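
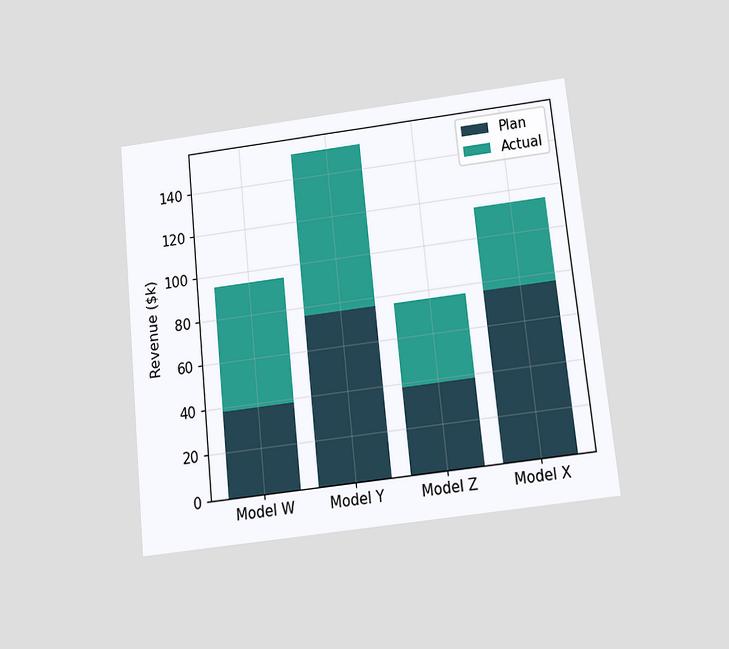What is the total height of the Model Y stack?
The chart is tilted about 6° counter-clockwise and viewed slightly from below. The Model Y stack's top reaches $152k on the y-axis.

$152k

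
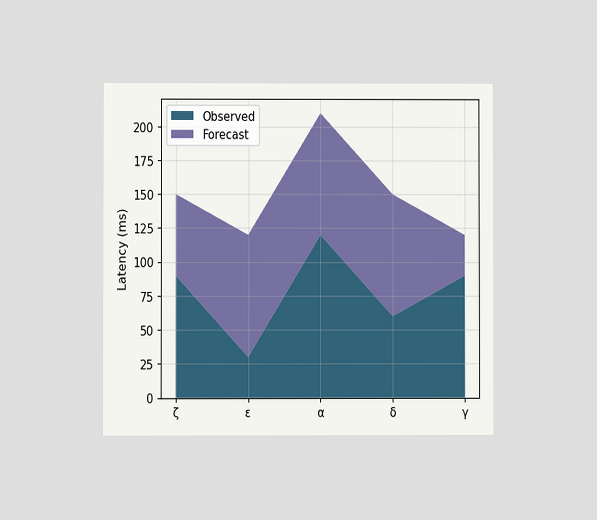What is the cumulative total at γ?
120ms

The chart is viewed at a slight angle. The stacked total at γ reaches 120ms.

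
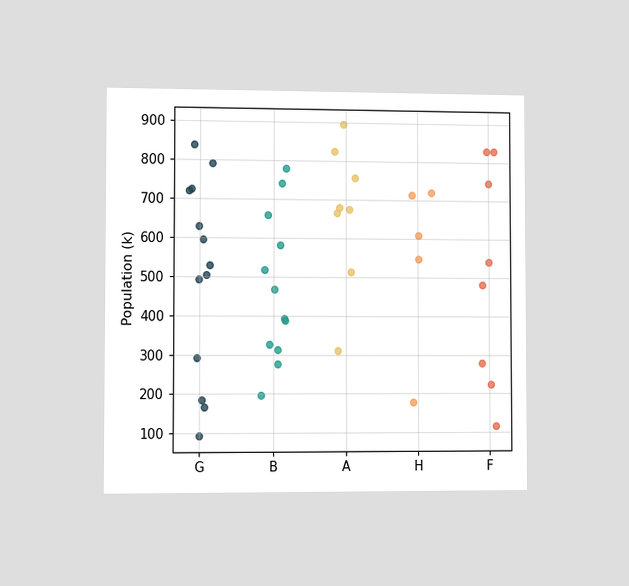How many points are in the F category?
8

The chart is viewed slightly from the left. Counting the markers in the F column gives 8.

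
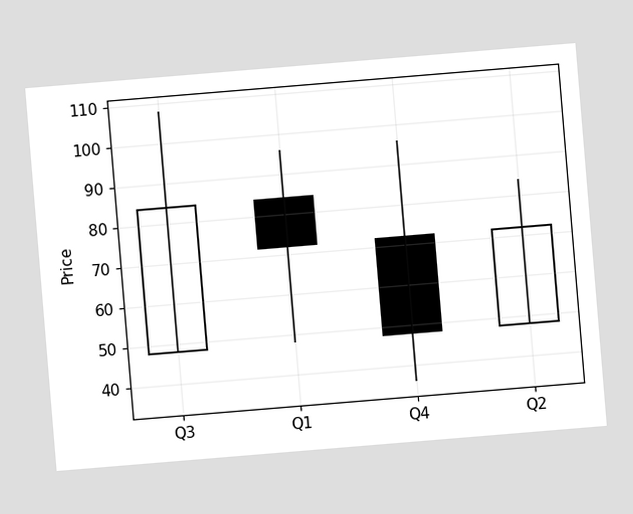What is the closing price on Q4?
48

The chart is tilted about 5° counter-clockwise. The Q4 candle closes at 48.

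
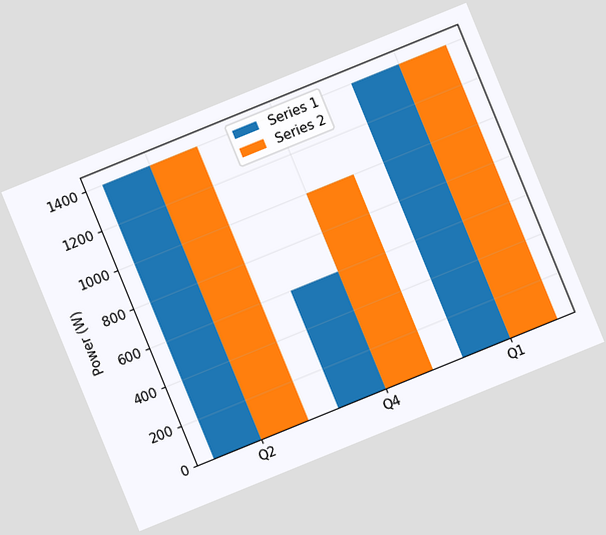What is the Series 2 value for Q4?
1000W

The chart is tilted about 22° counter-clockwise. The Series 2 bar at Q4 reaches 1000W on the y-axis.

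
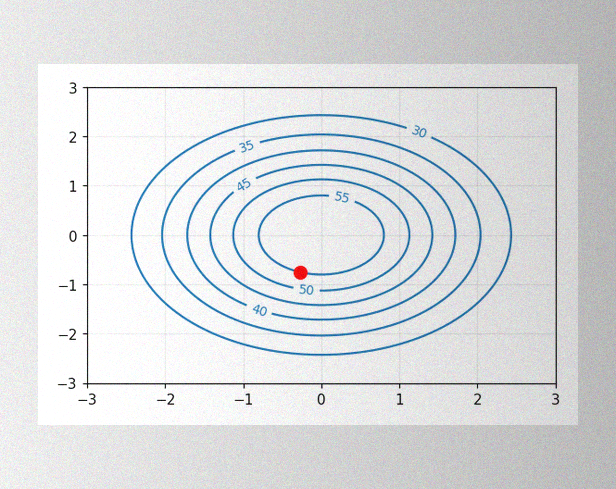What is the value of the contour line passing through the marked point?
The image has some photo noise and uneven lighting. The marked point sits on the contour labelled 55.

55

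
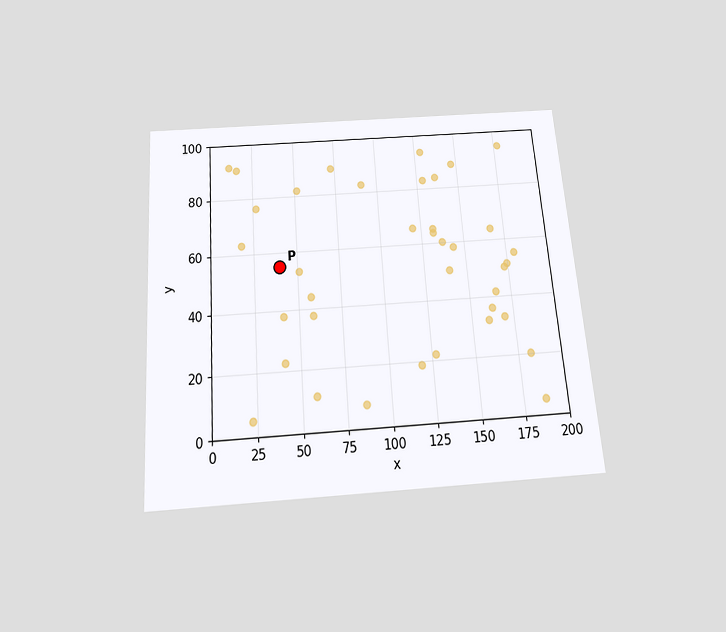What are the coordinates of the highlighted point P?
(40, 55)

The chart is tilted about 4° counter-clockwise and viewed slightly from below. Following the gridlines from P to each axis, P sits at (40, 55).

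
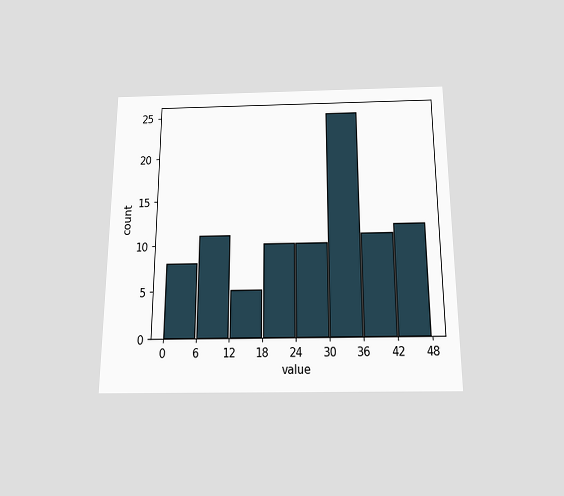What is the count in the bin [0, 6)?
The chart is viewed slightly from below. The [0, 6) bin has height 8.

8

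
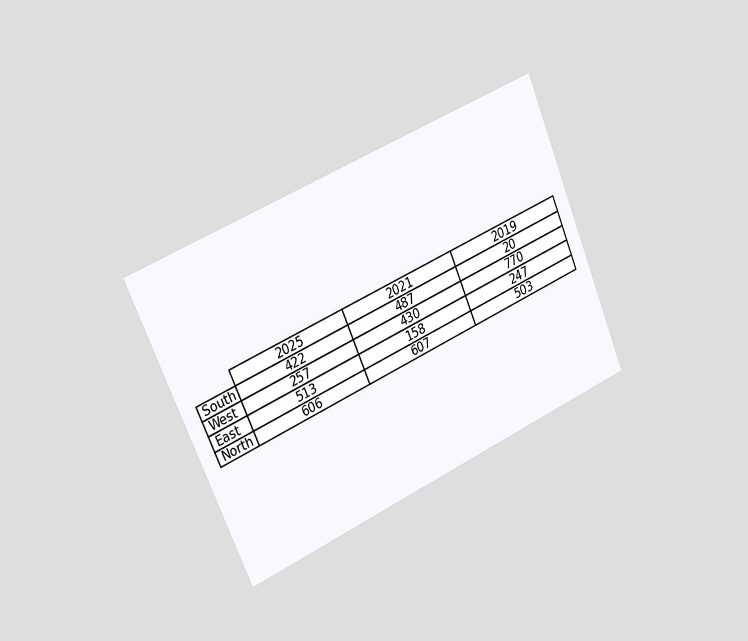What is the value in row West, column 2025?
257

The chart is tilted about 23° counter-clockwise and viewed slightly from the left. The (West, 2025) cell reads 257.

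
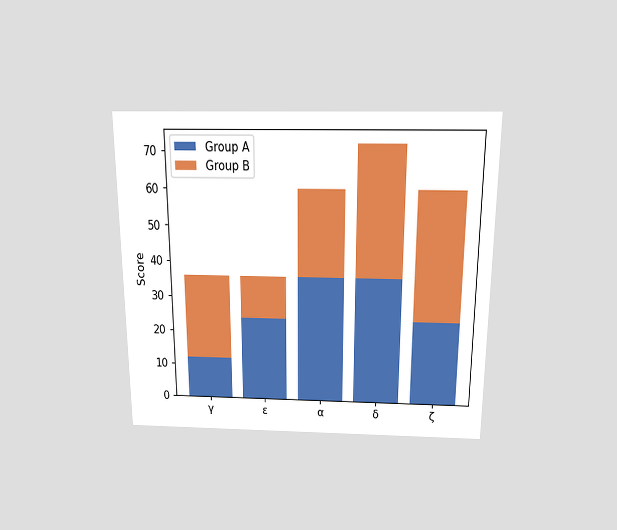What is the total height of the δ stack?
The chart is viewed slightly from above. The δ stack's top reaches 72 on the y-axis.

72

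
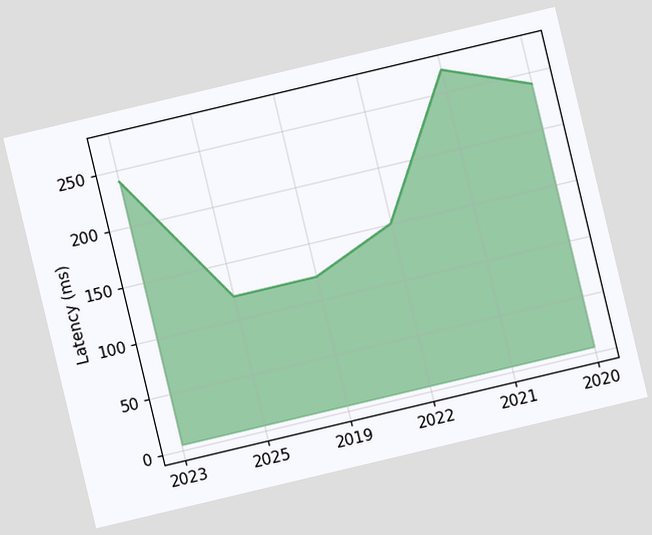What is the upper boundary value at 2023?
The chart is tilted about 13° counter-clockwise. At 2023 the upper boundary is at 240ms.

240ms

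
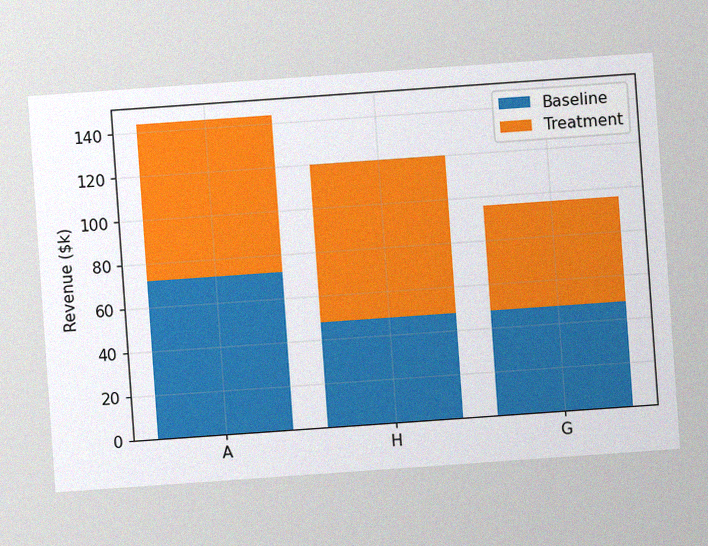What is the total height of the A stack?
$144k

The chart is tilted about 4° counter-clockwise, with some photo noise. The A stack's top reaches $144k on the y-axis.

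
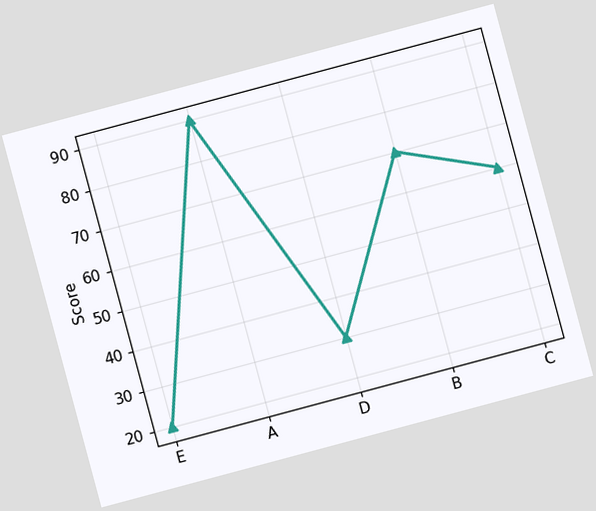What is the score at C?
The chart is tilted about 15° counter-clockwise. At C, the line is at 60.

60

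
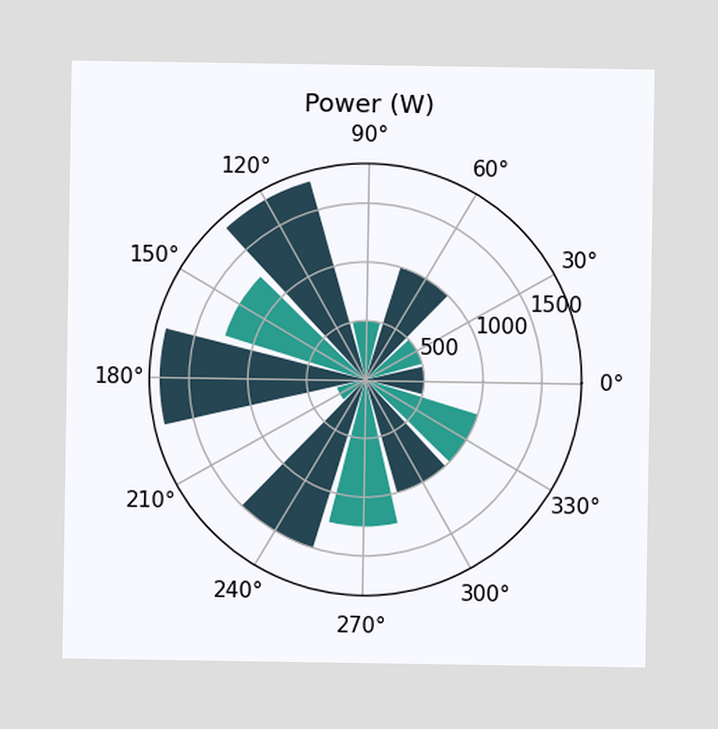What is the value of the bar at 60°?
The bar at 60° reaches 1000W on the radial axis.

1000W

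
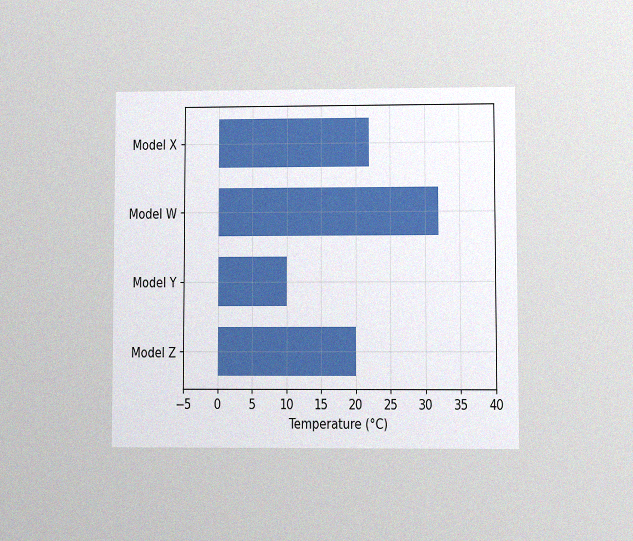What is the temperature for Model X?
22°C

The chart is viewed at a slight angle, with some photo noise. Reading along the chart's x-axis, the Model X bar reaches 22°C.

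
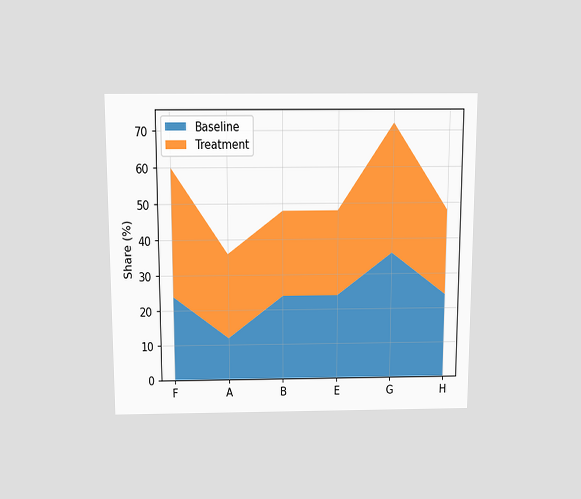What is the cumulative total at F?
The chart is viewed slightly from above. The stacked total at F reaches 60%.

60%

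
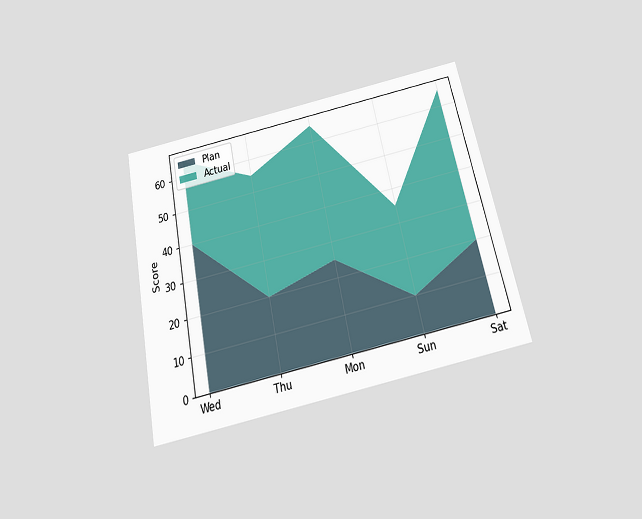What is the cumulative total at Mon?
The chart is tilted about 12° counter-clockwise and viewed slightly from below. The stacked total at Mon reaches 65.

65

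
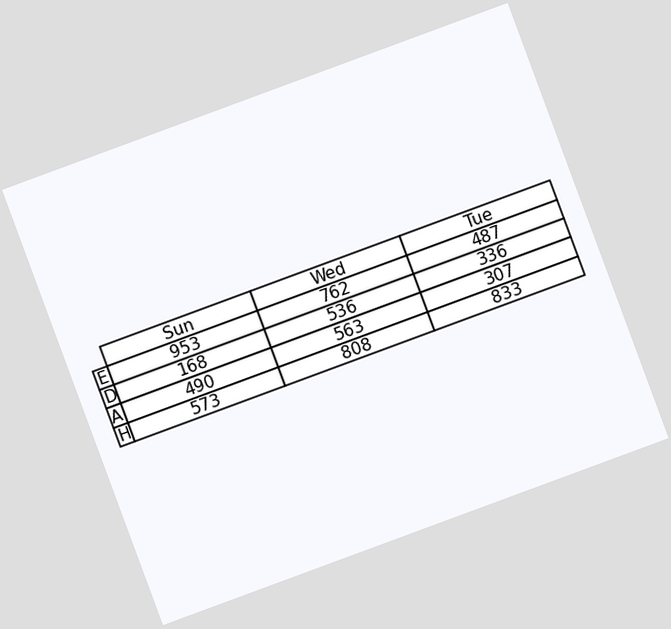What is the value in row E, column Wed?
762

The chart is tilted about 20° counter-clockwise. The (E, Wed) cell reads 762.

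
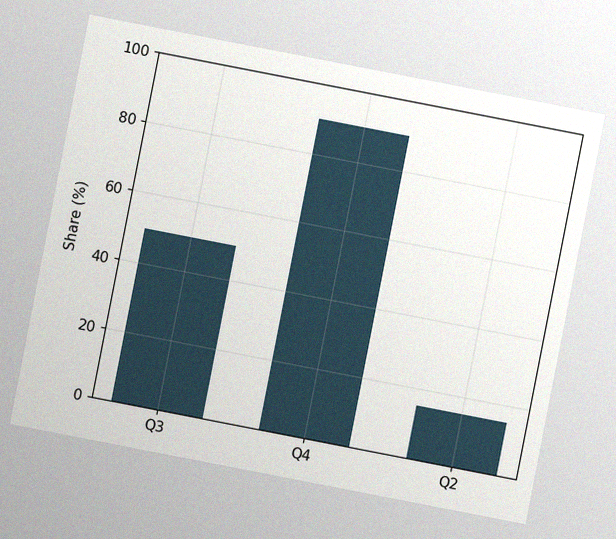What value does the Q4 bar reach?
The chart is tilted about 11° clockwise, with some photo noise. Reading along the chart's y-axis, the Q4 bar reaches 90%.

90%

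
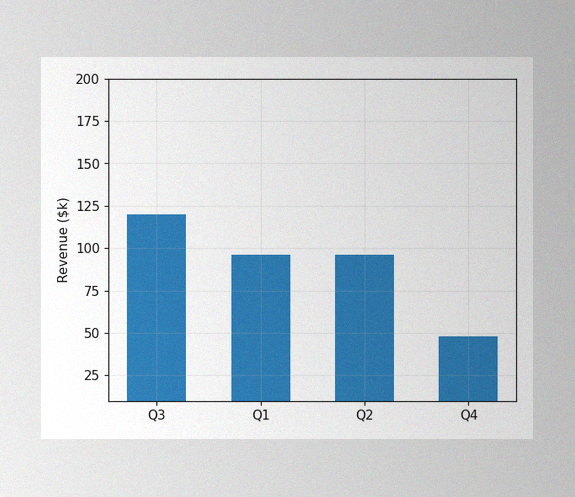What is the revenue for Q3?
$120k

The image has some photo noise and uneven lighting. Reading along the chart's y-axis, the Q3 bar reaches $120k.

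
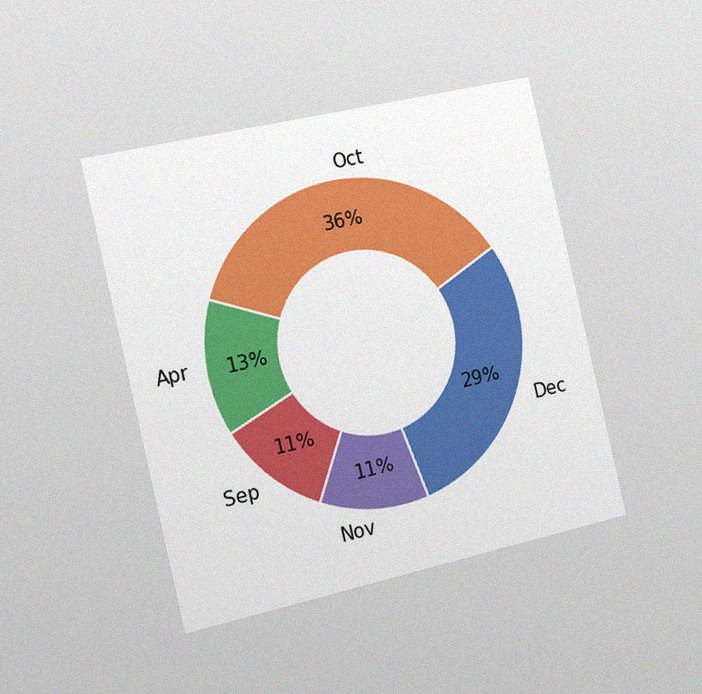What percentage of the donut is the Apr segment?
13%

The chart is tilted about 13° counter-clockwise and viewed slightly from the left, with some photo noise. The Apr segment takes up 13% of the ring.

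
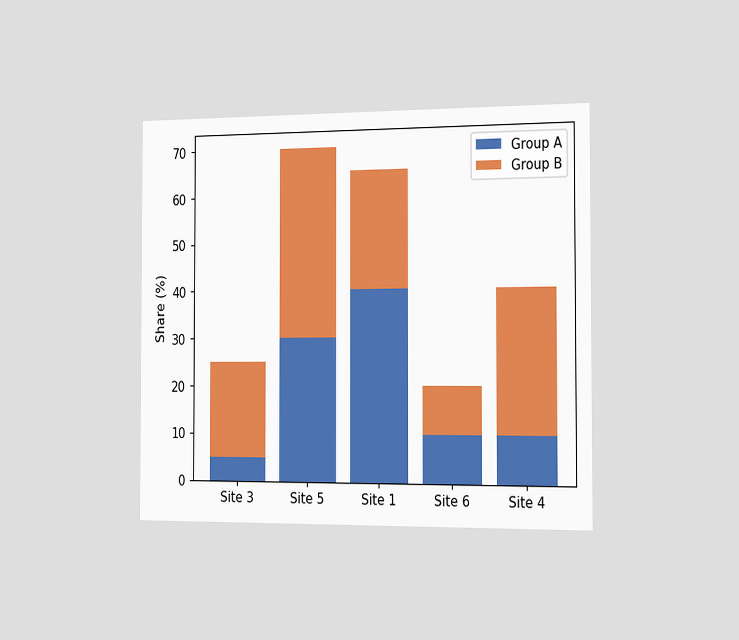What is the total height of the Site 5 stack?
70%

The chart is viewed slightly from the right. The Site 5 stack's top reaches 70% on the y-axis.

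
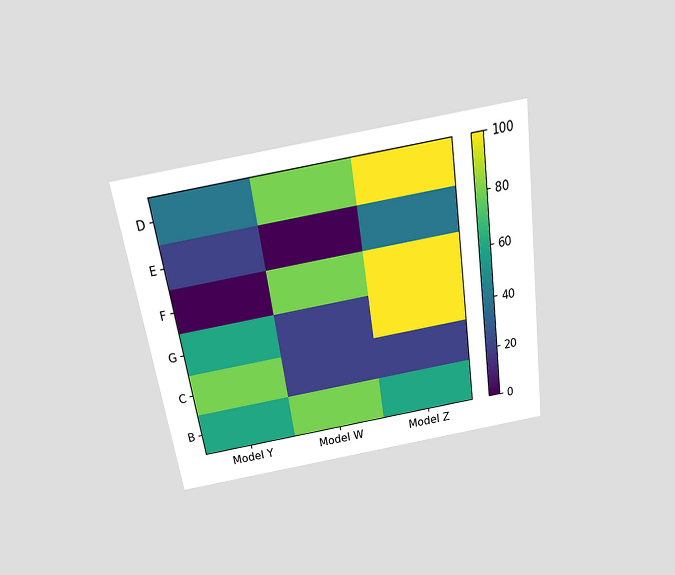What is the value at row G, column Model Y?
60

The chart is tilted about 9° counter-clockwise and viewed slightly from above. Matching cell (G, Model Y) against the colorbar gives 60.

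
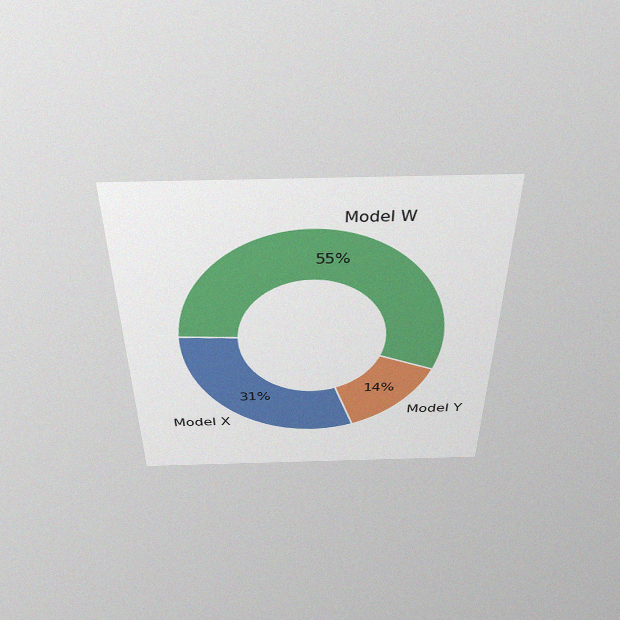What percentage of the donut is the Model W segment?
The chart is viewed slightly from above, with some photo noise. The Model W segment takes up 55% of the ring.

55%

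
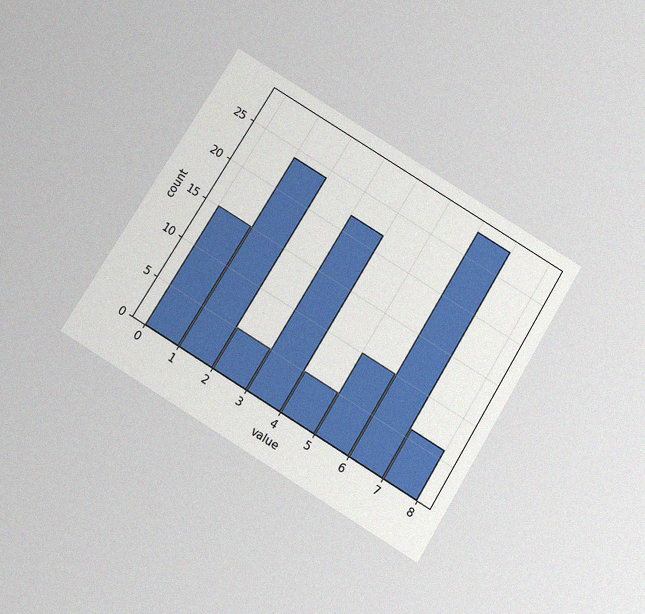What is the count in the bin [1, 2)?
24

The chart is tilted about 31° clockwise and viewed slightly from below, with some photo noise. The [1, 2) bin has height 24.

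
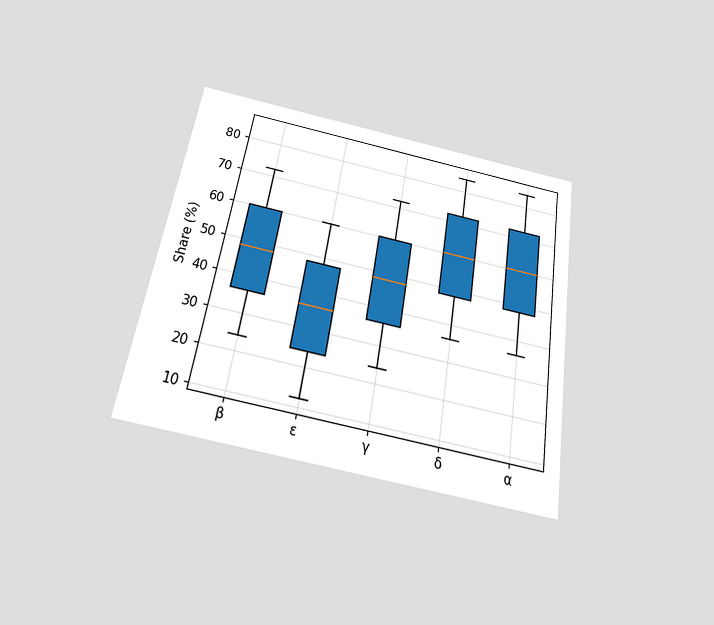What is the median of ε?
The chart is tilted about 9° clockwise and viewed slightly from below. The median line in the ε box sits at 36%.

36%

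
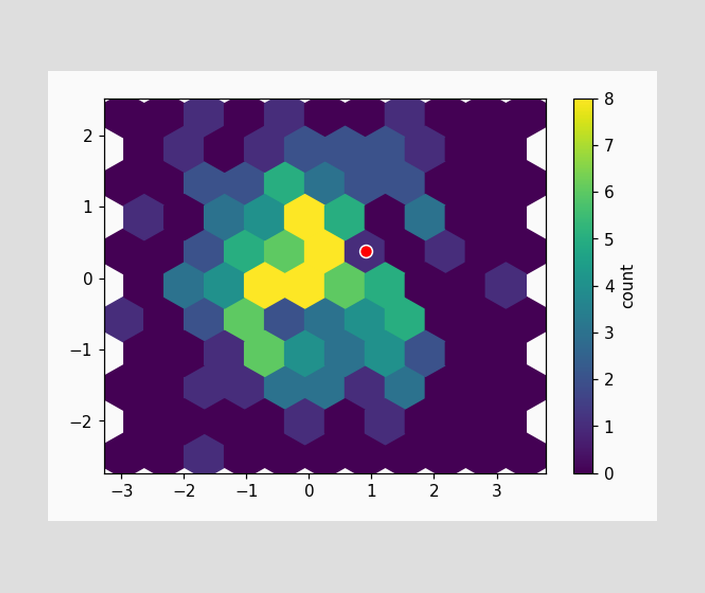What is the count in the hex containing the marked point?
The marked hex reads 1 on the colorbar.

1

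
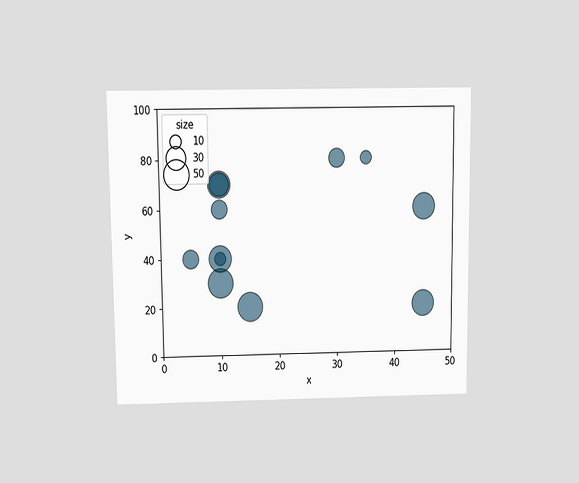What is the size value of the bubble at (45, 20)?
The chart is viewed slightly from above. Matching the bubble at (45, 20) against the size legend gives 40.

40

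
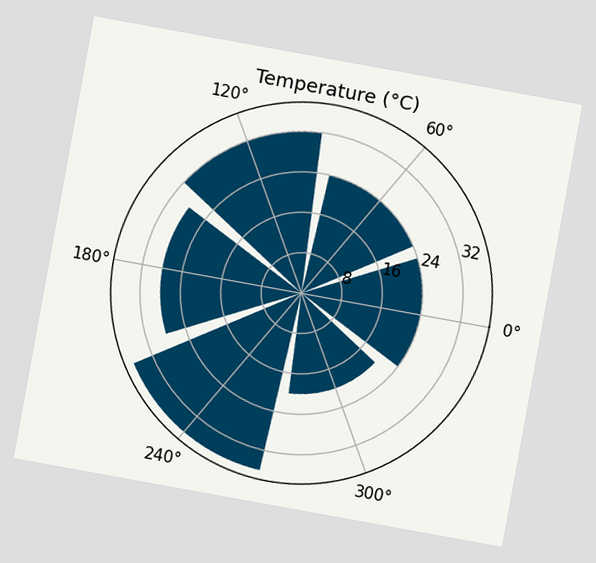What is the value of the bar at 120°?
32°C

The chart is tilted about 10° clockwise. The bar at 120° reaches 32°C on the radial axis.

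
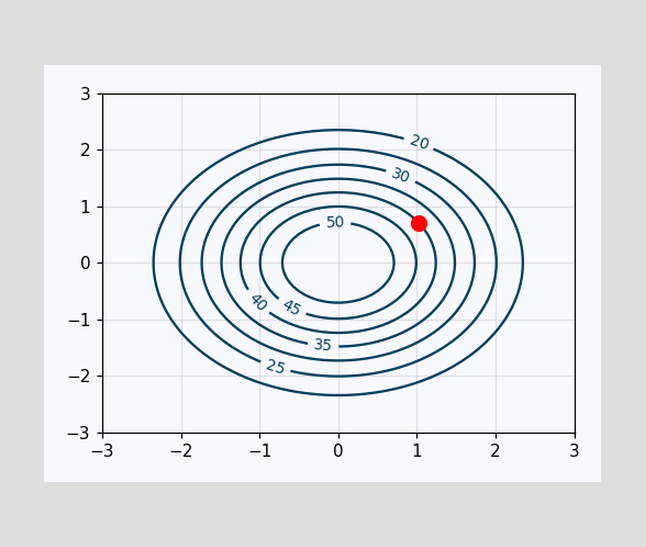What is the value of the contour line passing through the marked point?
The marked point sits on the contour labelled 40.

40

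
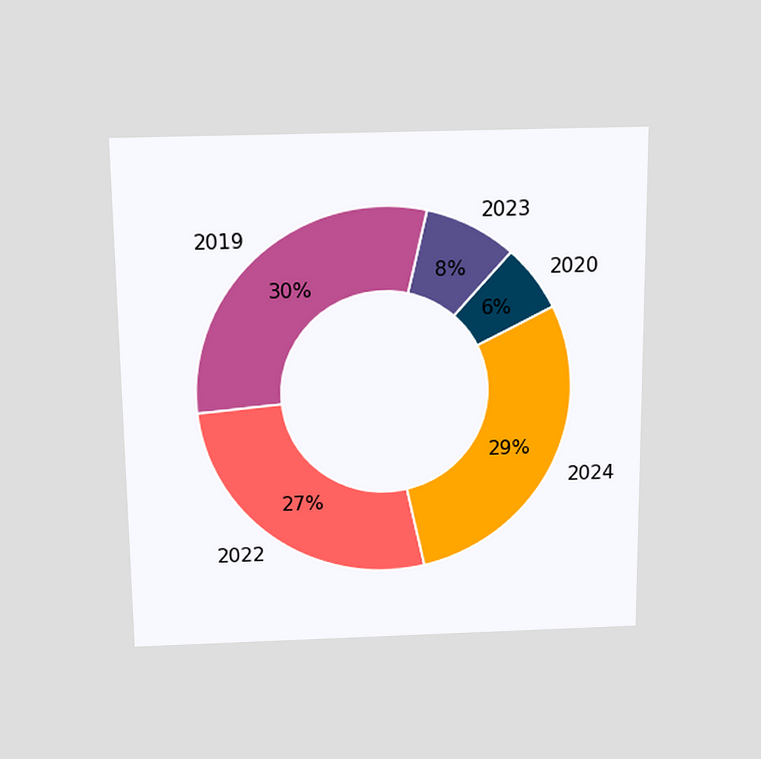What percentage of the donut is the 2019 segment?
The chart is viewed slightly from above. The 2019 segment takes up 30% of the ring.

30%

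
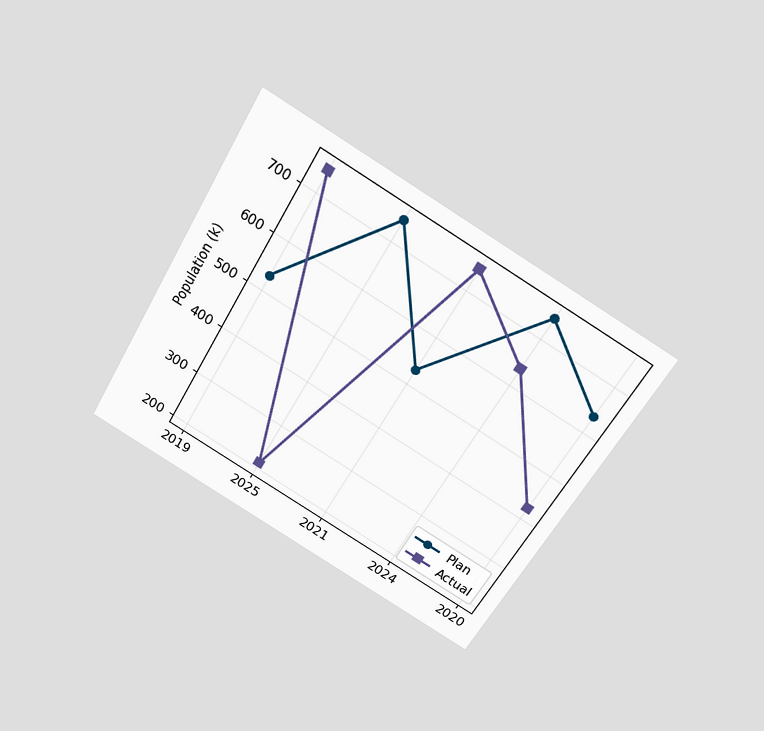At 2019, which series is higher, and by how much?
Actual, by 212k

The chart is tilted about 30° clockwise and viewed slightly from above. At 2019, Actual sits above the other line by 212k.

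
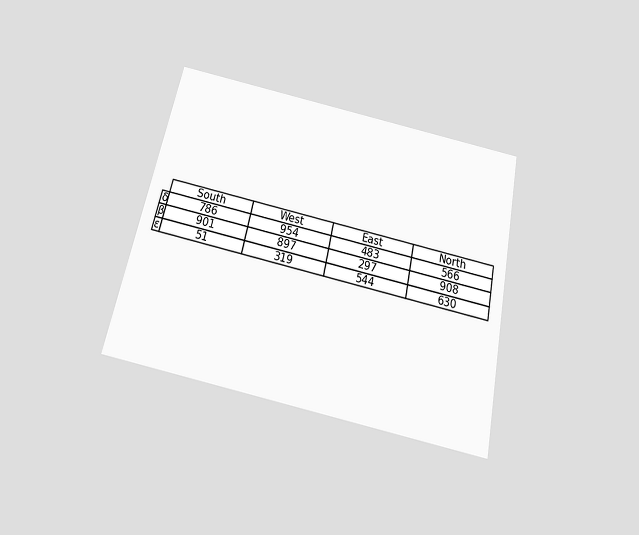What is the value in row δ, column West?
The chart is tilted about 12° clockwise and viewed slightly from below. The (δ, West) cell reads 954.

954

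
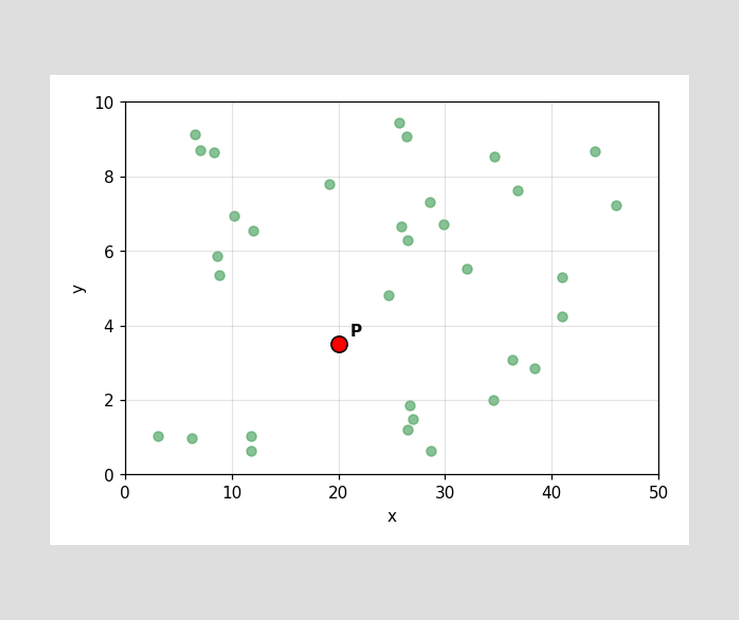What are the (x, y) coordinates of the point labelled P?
Following the gridlines from P to each axis, P sits at (20, 3.5).

(20, 3.5)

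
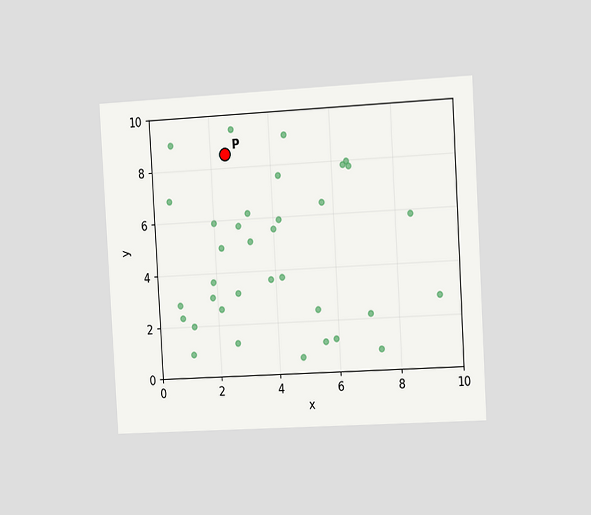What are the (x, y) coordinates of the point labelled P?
(2.5, 8.5)

The chart is tilted about 3° counter-clockwise and viewed slightly from the right. Following the gridlines from P to each axis, P sits at (2.5, 8.5).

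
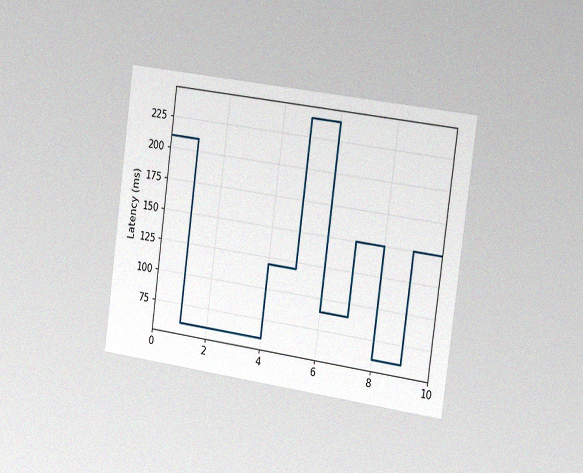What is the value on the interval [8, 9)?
The chart is tilted about 8° clockwise and viewed slightly from the right, with some photo noise. On [8, 9) the step sits at 60ms.

60ms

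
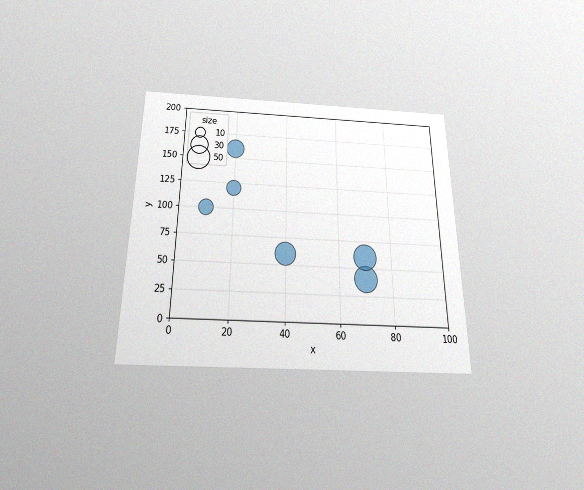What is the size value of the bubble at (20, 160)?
30

The chart is viewed slightly from below, with some photo noise. Matching the bubble at (20, 160) against the size legend gives 30.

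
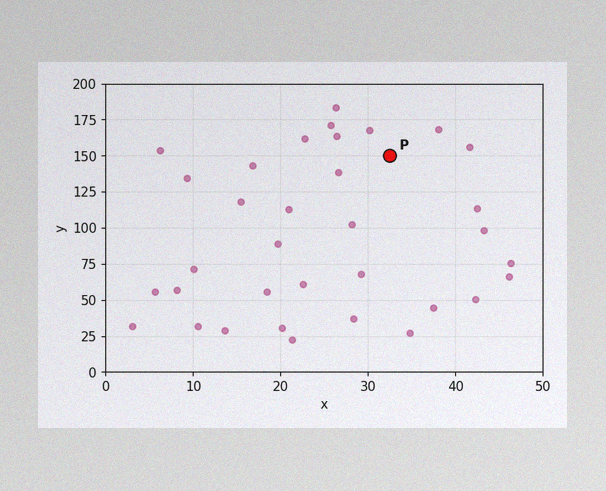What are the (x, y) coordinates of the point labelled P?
(32.5, 150)

The image has some photo noise and uneven lighting. Following the gridlines from P to each axis, P sits at (32.5, 150).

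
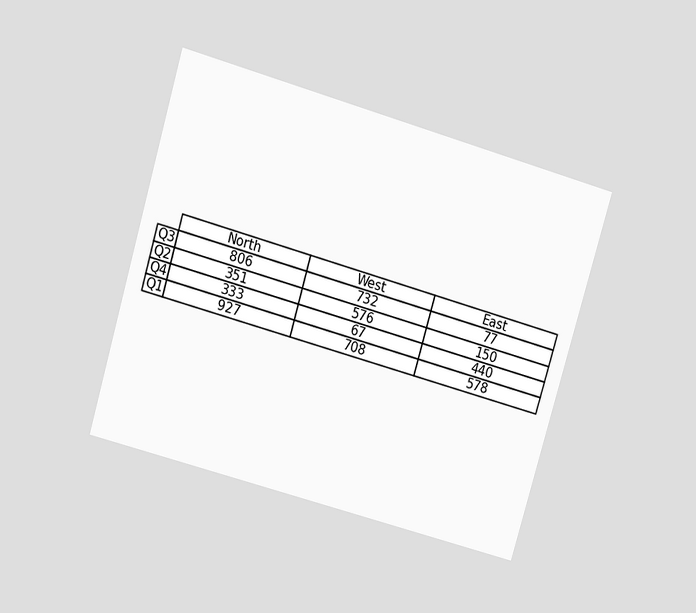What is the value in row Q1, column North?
The chart is tilted about 16° clockwise and viewed slightly from above. The (Q1, North) cell reads 927.

927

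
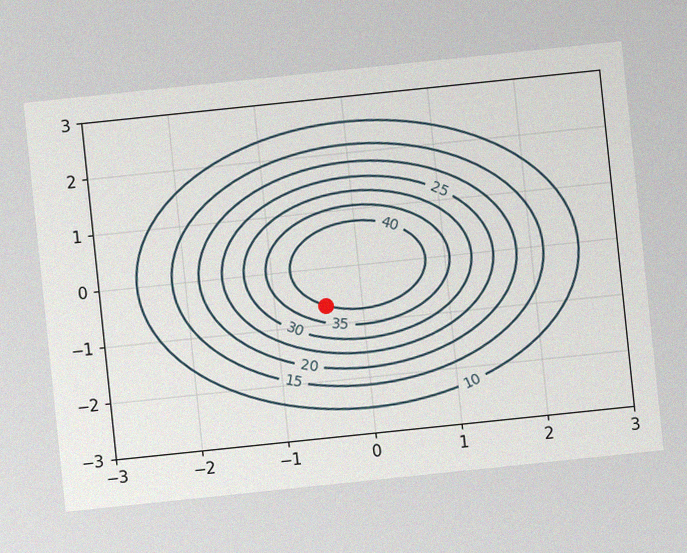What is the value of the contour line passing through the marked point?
The chart is tilted about 6° counter-clockwise, with some photo noise. The marked point sits on the contour labelled 40.

40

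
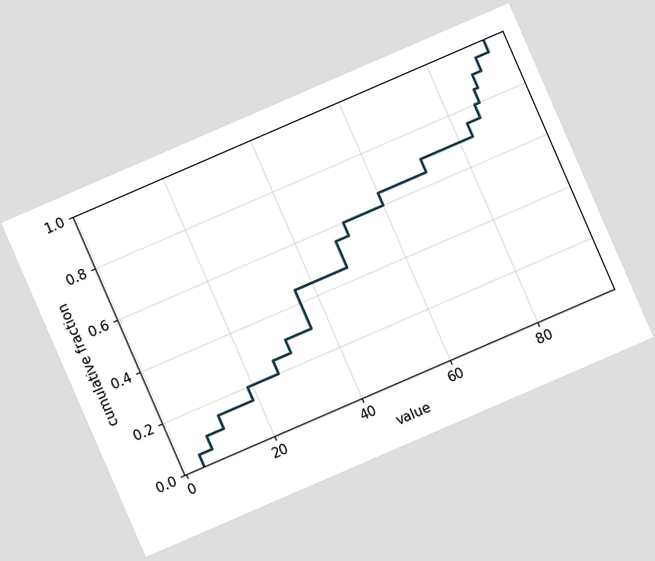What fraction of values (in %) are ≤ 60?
65%

The chart is tilted about 23° counter-clockwise. At x=60 the ECDF step is at 65%.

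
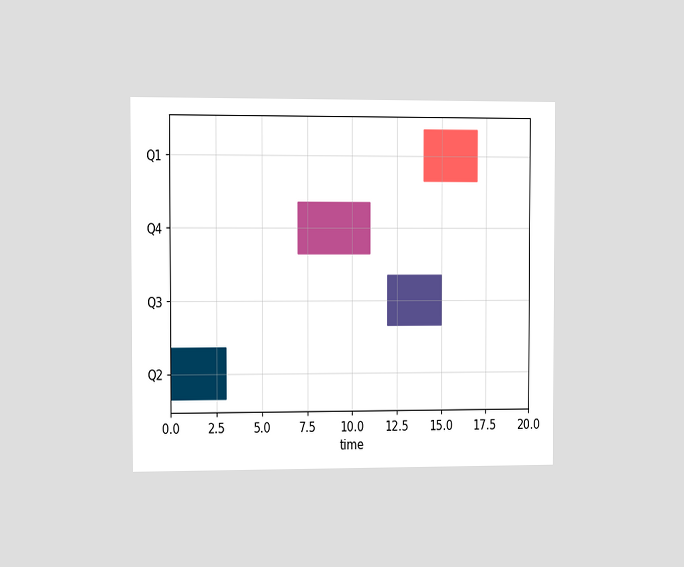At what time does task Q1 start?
The chart is viewed slightly from the left. The Q1 bar begins at t=14.

14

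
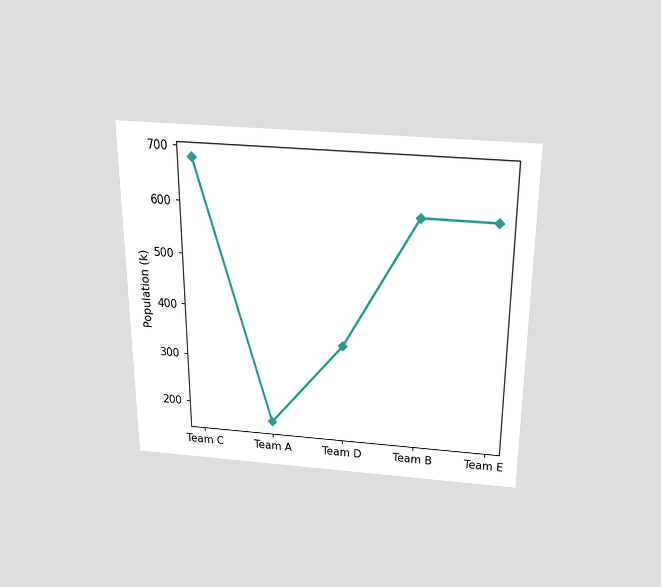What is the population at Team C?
The chart is viewed slightly from above. At Team C, the line is at 680k.

680k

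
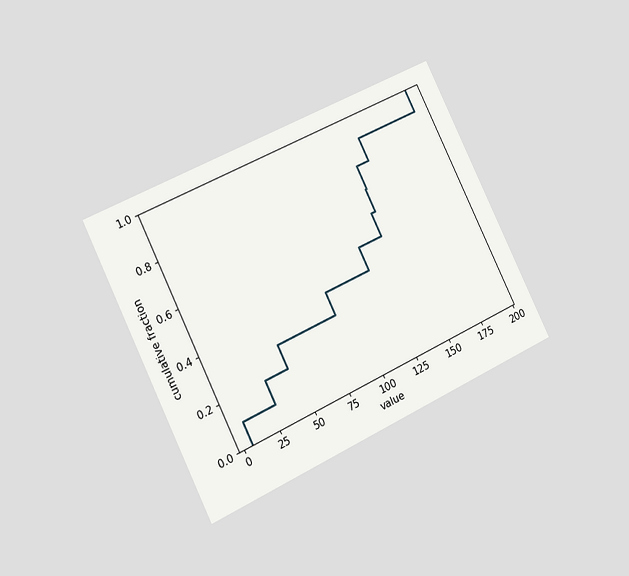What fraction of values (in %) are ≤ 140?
80%

The chart is tilted about 26° counter-clockwise and viewed slightly from the left. At x=140 the ECDF step is at 80%.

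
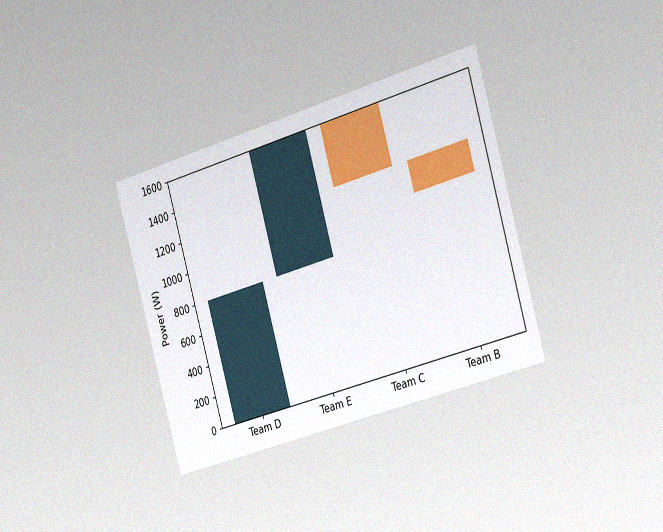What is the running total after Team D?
The chart is tilted about 16° counter-clockwise and viewed slightly from the right, with some photo noise. After Team D the running total reaches 800W.

800W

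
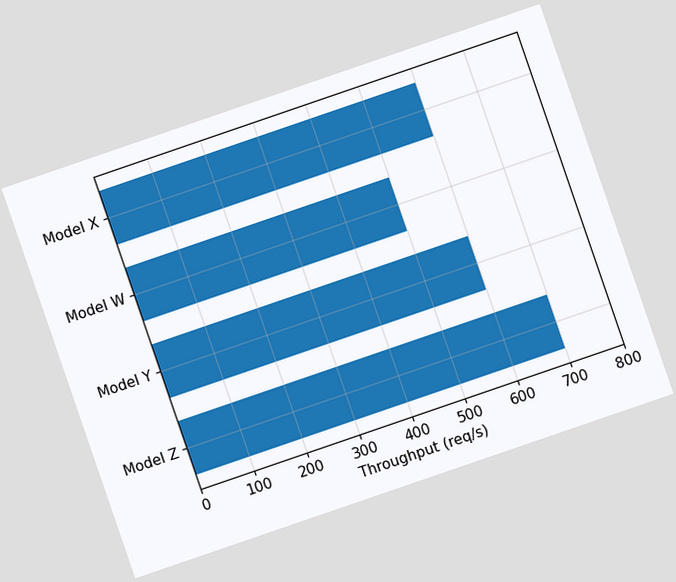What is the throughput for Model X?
The chart is tilted about 19° counter-clockwise. Reading along the chart's x-axis, the Model X bar reaches 600req/s.

600req/s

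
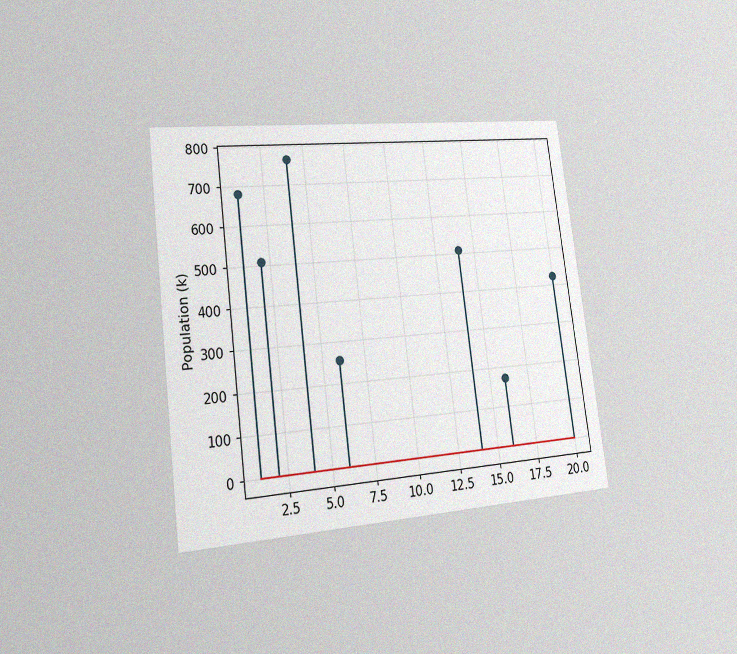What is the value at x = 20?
The chart is tilted about 7° counter-clockwise and viewed slightly from the left, with some photo noise. The stem at x=20 reaches 425k.

425k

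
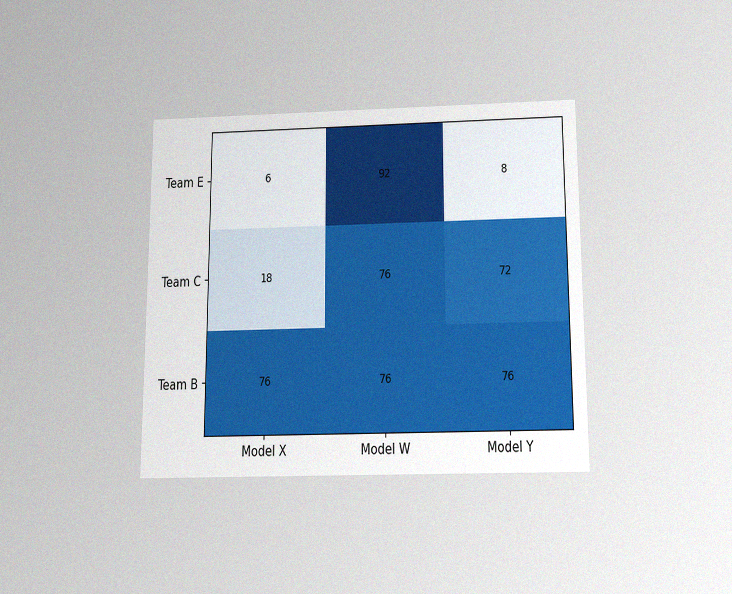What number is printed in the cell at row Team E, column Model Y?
The chart is viewed slightly from below, with some photo noise. The (Team E, Model Y) cell reads 8.

8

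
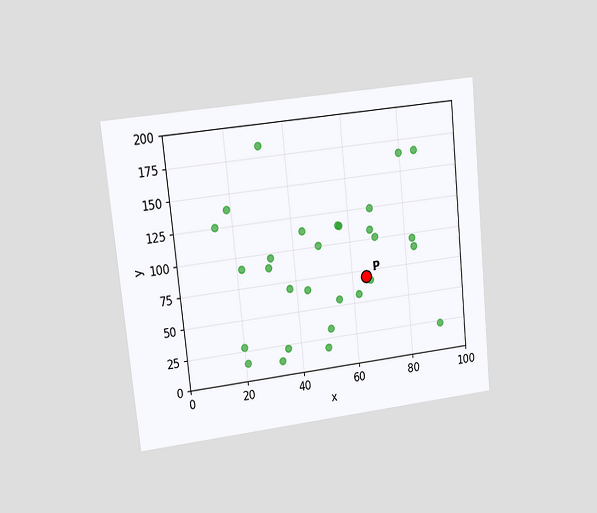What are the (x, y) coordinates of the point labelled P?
(65, 70)

The chart is tilted about 6° counter-clockwise and viewed at a slight angle. Following the gridlines from P to each axis, P sits at (65, 70).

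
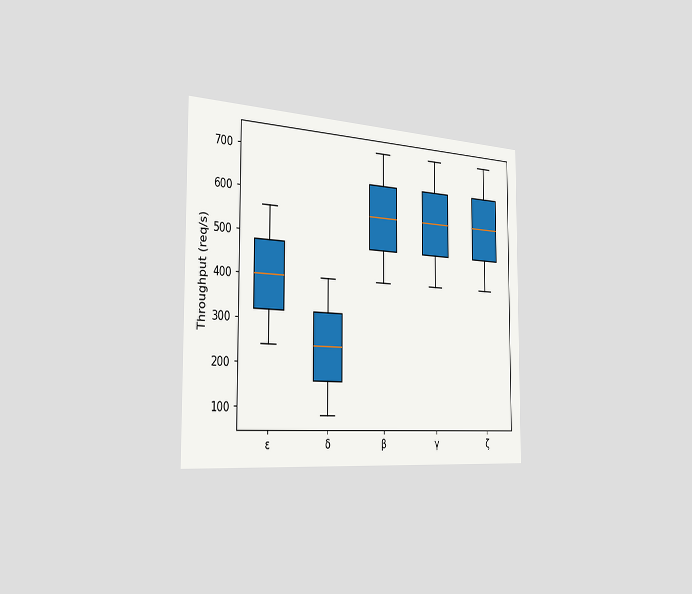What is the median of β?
The chart is viewed slightly from the left. The median line in the β box sits at 560req/s.

560req/s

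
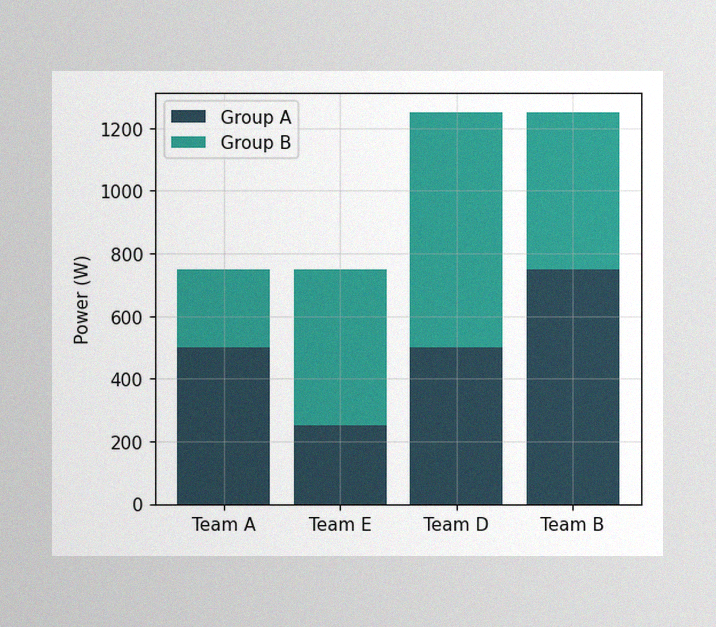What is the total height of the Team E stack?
The image has some photo noise and uneven lighting. The Team E stack's top reaches 750W on the y-axis.

750W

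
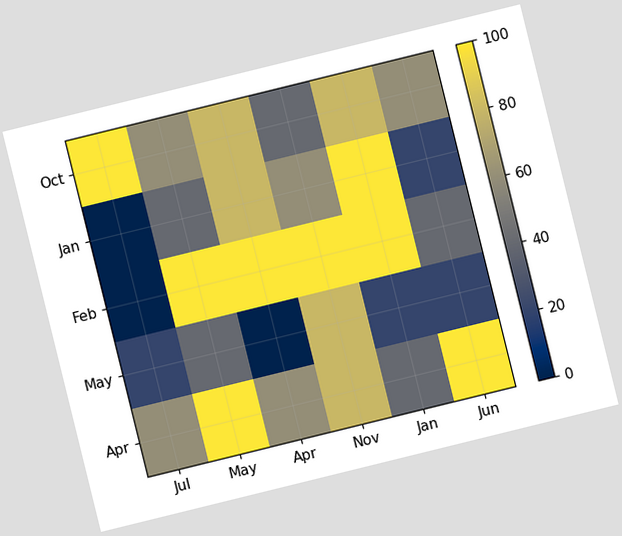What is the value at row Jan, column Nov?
The chart is tilted about 14° counter-clockwise. Matching cell (Jan, Nov) against the colorbar gives 60.

60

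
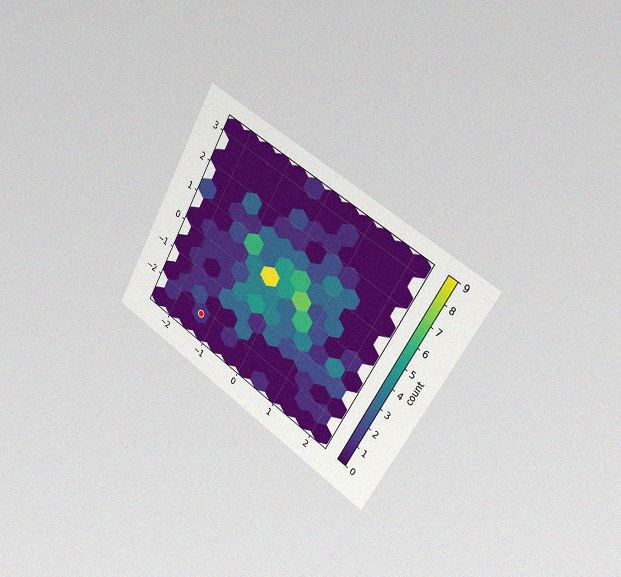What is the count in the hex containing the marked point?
The chart is tilted about 30° clockwise and viewed slightly from the right, with some photo noise. The marked hex reads 1 on the colorbar.

1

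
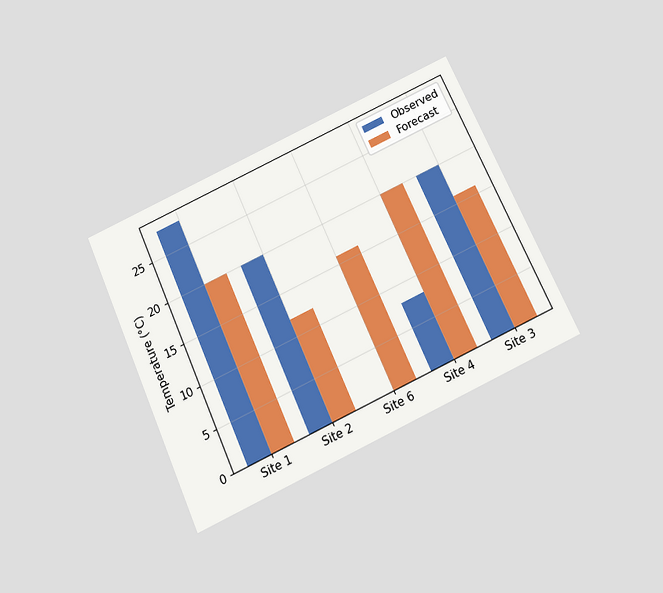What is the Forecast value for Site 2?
12°C

The chart is tilted about 24° counter-clockwise and viewed slightly from below. The Forecast bar at Site 2 reaches 12°C on the y-axis.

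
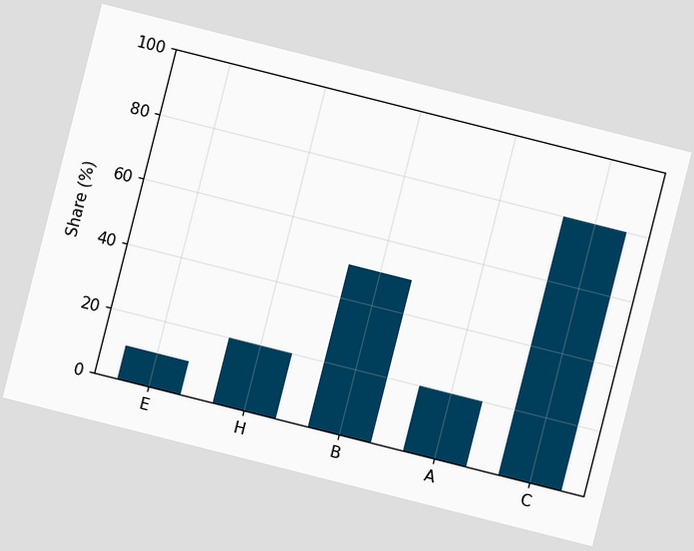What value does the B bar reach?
The chart is tilted about 14° clockwise. Reading along the chart's y-axis, the B bar reaches 50%.

50%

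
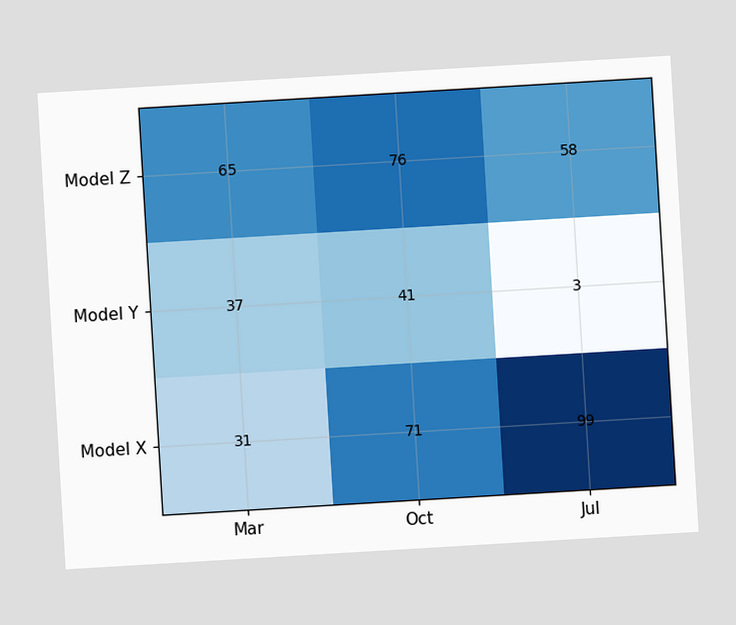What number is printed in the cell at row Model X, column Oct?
71

The chart is tilted about 3° counter-clockwise. The (Model X, Oct) cell reads 71.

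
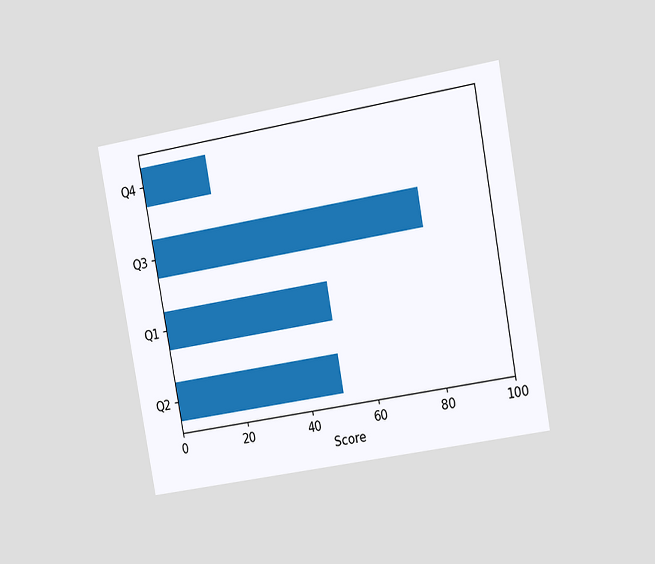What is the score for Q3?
The chart is tilted about 10° counter-clockwise and viewed slightly from the right. Reading along the chart's x-axis, the Q3 bar reaches 80.

80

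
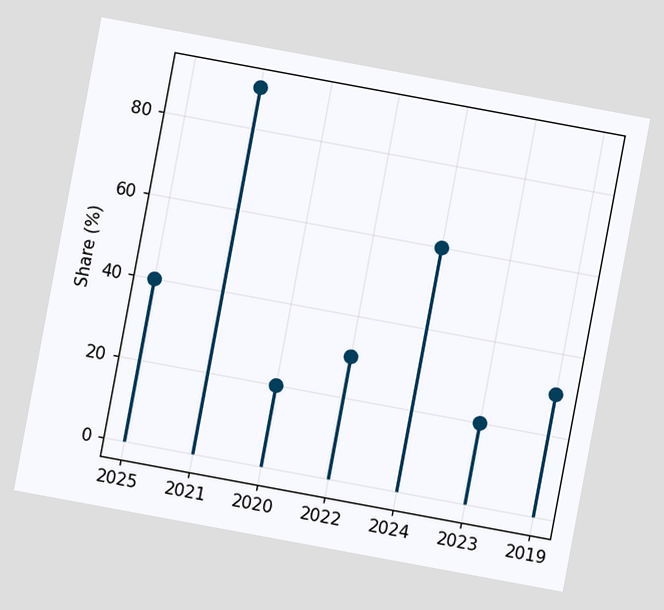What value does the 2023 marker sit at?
The chart is tilted about 10° clockwise. The 2023 marker sits at 20%.

20%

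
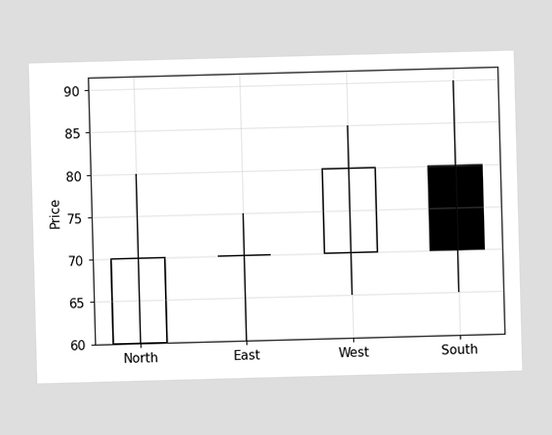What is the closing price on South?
70

The South candle closes at 70.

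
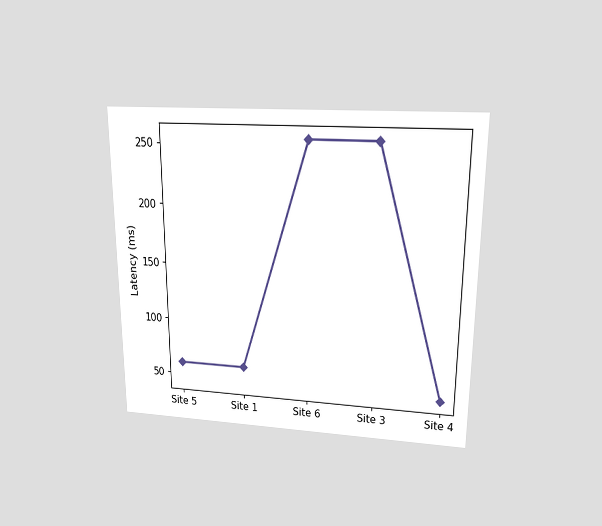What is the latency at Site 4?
The chart is viewed slightly from above. At Site 4, the line is at 45ms.

45ms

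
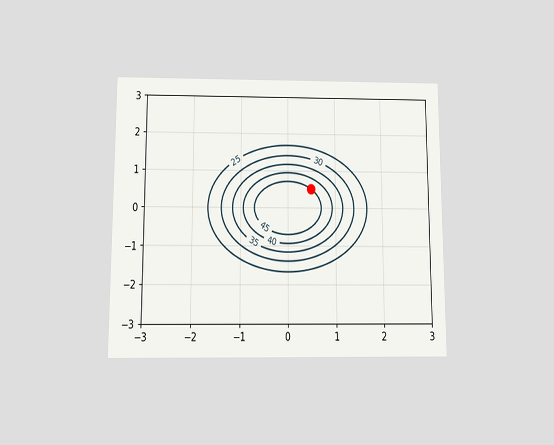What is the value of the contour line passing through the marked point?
45

The chart is viewed slightly from below. The marked point sits on the contour labelled 45.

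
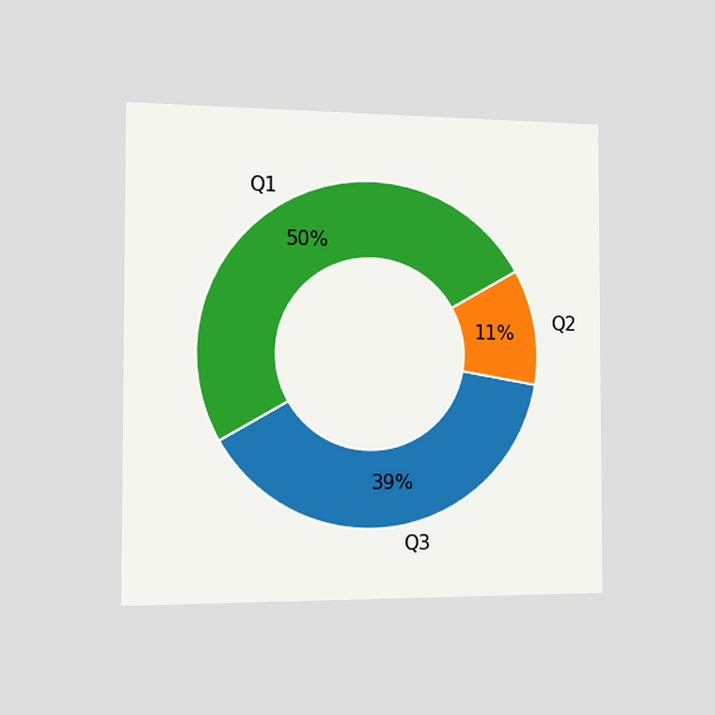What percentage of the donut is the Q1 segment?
50%

The chart is viewed slightly from the left. The Q1 segment takes up 50% of the ring.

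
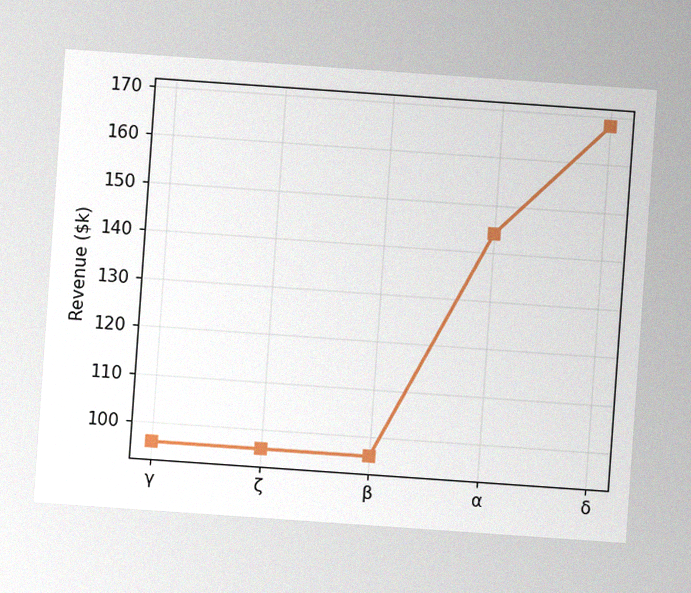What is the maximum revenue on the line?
The chart is tilted about 4° clockwise, with some photo noise. The highest point is at δ, and reading across to the y-axis gives $168k.

$168k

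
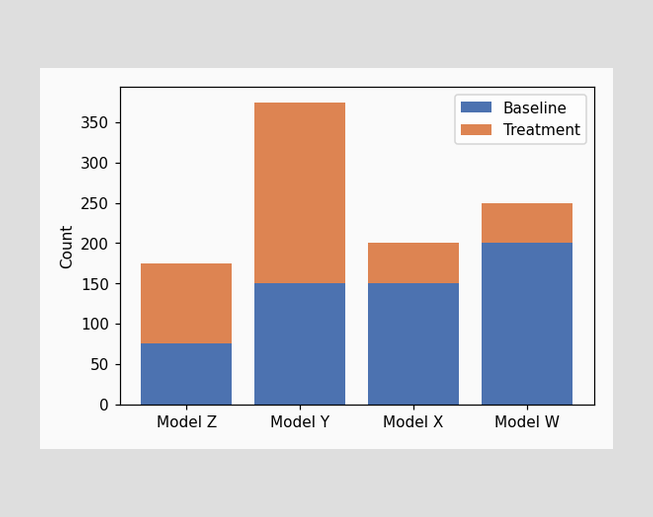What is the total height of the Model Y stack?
The Model Y stack's top reaches 375 on the y-axis.

375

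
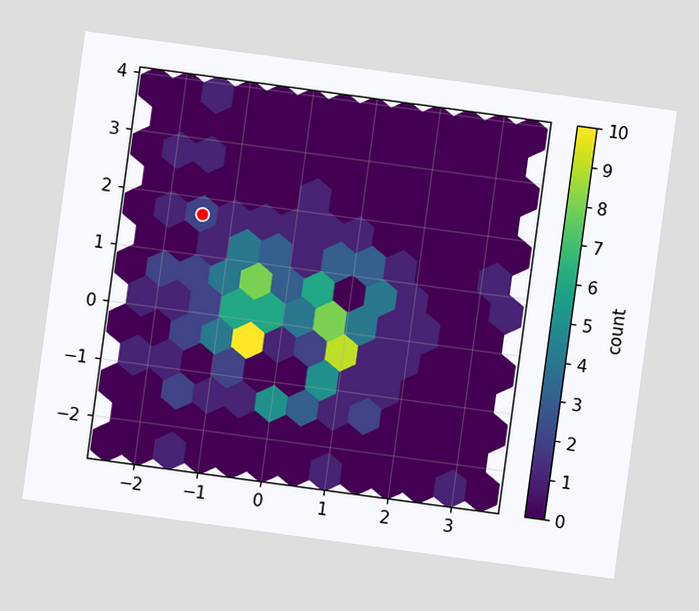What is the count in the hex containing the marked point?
The chart is tilted about 8° clockwise. The marked hex reads 2 on the colorbar.

2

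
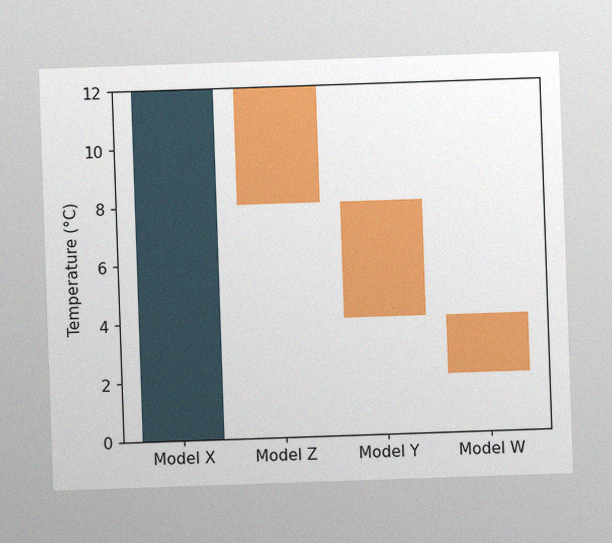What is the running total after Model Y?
4°C

The image has some photo noise and uneven lighting. After Model Y the running total reaches 4°C.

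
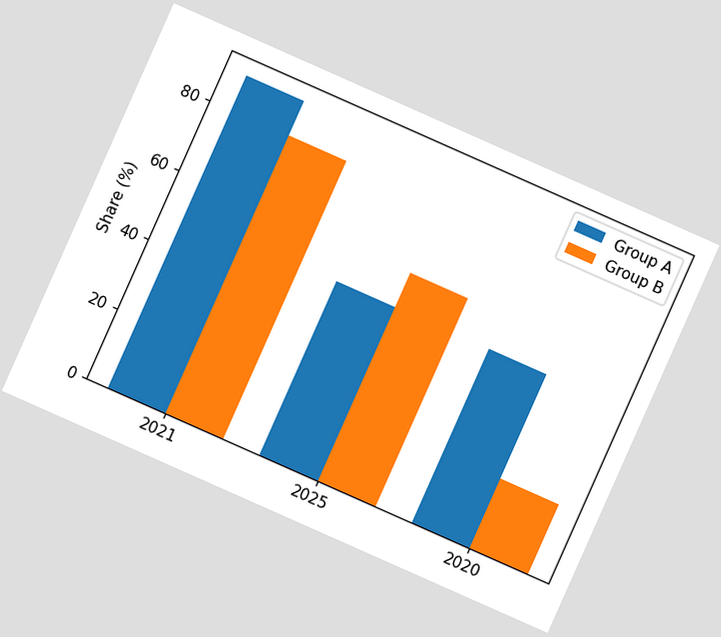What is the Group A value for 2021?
90%

The chart is tilted about 24° clockwise. The Group A bar at 2021 reaches 90% on the y-axis.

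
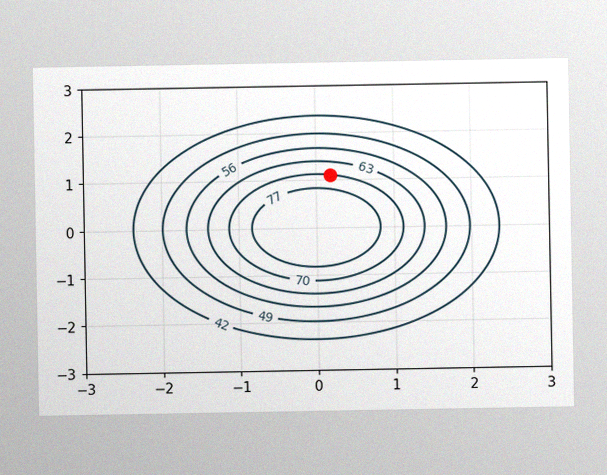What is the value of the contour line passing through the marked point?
The image has some photo noise and uneven lighting. The marked point sits on the contour labelled 70.

70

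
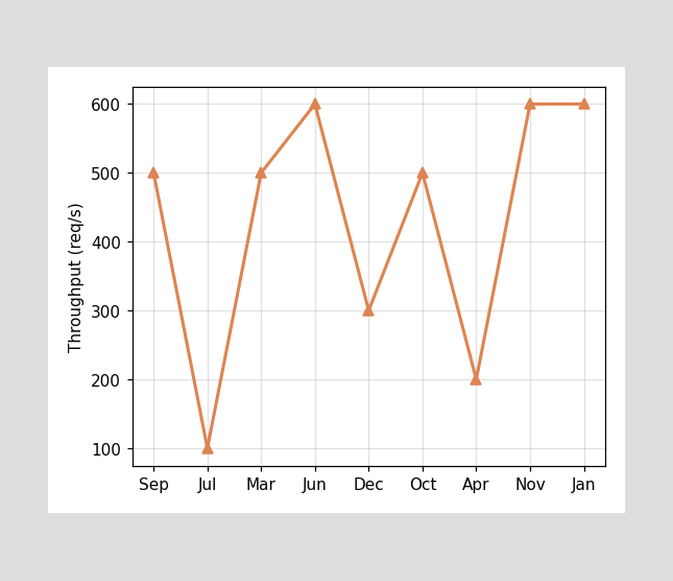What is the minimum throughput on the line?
100req/s

The lowest point is at Jul, and reading across to the y-axis gives 100req/s.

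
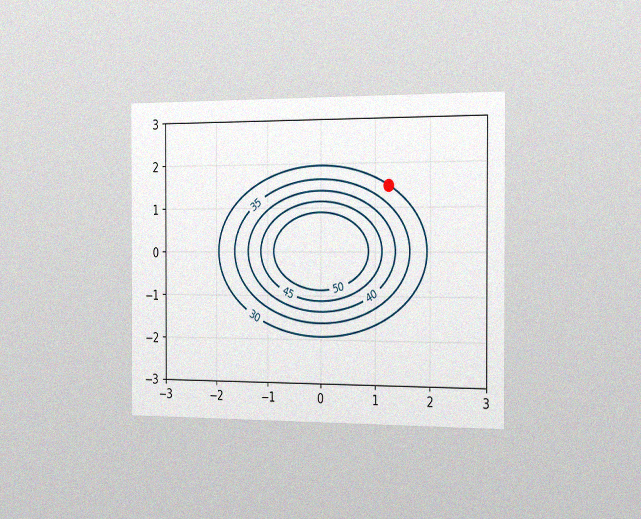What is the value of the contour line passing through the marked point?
The chart is viewed slightly from the right, with some photo noise. The marked point sits on the contour labelled 30.

30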